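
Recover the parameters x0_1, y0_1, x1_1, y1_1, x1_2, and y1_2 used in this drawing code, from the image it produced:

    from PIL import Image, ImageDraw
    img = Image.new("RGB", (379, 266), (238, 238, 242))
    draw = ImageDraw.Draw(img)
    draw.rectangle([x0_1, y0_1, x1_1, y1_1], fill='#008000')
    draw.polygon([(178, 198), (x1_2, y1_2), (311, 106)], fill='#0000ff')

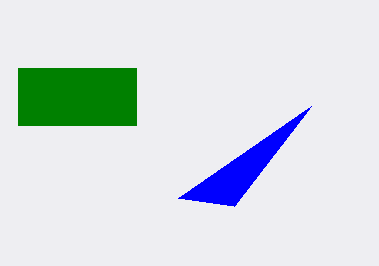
x0_1 = 18; y0_1 = 68; x1_1 = 136; y1_1 = 125; x1_2 = 234; y1_2 = 206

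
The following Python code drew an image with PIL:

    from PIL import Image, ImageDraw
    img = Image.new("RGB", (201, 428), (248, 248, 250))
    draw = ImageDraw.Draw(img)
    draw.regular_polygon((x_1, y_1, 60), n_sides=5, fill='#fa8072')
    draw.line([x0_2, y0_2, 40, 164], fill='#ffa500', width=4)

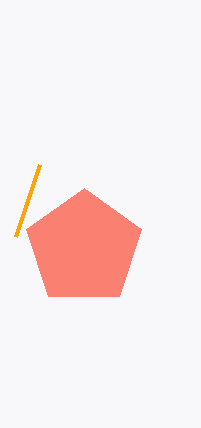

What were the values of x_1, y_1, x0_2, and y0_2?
x_1 = 84
y_1 = 248
x0_2 = 16
y0_2 = 236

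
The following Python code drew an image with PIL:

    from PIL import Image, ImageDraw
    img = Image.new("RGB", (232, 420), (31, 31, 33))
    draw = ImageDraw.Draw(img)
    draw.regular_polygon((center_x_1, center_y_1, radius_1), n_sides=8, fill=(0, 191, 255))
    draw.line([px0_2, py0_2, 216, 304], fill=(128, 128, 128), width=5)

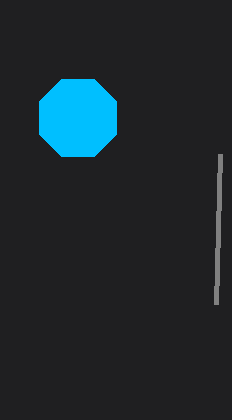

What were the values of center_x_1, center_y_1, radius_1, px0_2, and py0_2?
center_x_1 = 78; center_y_1 = 118; radius_1 = 42; px0_2 = 220; py0_2 = 154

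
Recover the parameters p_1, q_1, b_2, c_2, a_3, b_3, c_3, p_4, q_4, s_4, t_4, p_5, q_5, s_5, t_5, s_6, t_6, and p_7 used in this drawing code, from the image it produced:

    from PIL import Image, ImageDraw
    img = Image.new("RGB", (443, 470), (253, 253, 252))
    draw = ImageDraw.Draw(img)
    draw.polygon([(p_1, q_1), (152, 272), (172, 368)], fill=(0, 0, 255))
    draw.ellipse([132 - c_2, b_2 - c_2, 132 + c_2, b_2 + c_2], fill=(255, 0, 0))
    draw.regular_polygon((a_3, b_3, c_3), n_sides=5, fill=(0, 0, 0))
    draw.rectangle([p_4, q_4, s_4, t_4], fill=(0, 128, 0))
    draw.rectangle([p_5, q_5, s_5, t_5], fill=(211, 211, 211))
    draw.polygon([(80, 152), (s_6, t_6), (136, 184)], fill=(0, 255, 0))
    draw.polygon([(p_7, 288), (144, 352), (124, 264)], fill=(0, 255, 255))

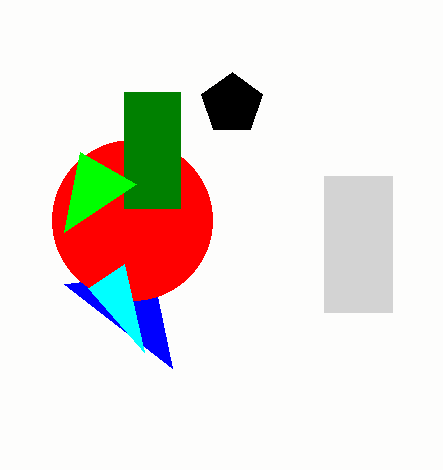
p_1 = 64, q_1 = 284, b_2 = 220, c_2 = 80, a_3 = 232, b_3 = 104, c_3 = 32, p_4 = 124, q_4 = 92, s_4 = 180, t_4 = 208, p_5 = 324, q_5 = 176, s_5 = 392, t_5 = 312, s_6 = 64, t_6 = 232, p_7 = 88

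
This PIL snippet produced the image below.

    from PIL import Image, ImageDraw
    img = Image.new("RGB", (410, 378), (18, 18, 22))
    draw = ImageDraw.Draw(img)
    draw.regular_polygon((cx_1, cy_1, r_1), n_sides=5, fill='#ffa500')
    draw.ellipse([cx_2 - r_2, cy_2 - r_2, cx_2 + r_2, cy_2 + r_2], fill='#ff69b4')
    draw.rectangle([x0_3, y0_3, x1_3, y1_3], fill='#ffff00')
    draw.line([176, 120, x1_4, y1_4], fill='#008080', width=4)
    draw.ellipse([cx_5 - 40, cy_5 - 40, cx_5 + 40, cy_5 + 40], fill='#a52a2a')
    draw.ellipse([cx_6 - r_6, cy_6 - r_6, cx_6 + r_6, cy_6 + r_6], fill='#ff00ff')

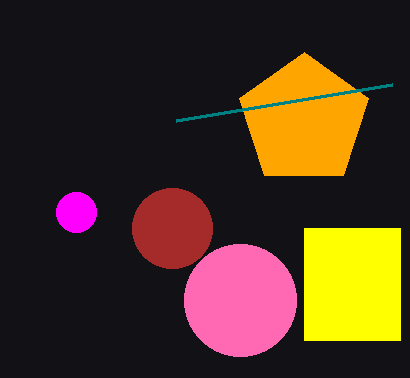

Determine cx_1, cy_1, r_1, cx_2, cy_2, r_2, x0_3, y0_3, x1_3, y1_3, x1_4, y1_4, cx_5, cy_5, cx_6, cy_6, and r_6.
cx_1 = 304; cy_1 = 120; r_1 = 68; cx_2 = 240; cy_2 = 300; r_2 = 56; x0_3 = 304; y0_3 = 228; x1_3 = 400; y1_3 = 340; x1_4 = 392; y1_4 = 84; cx_5 = 172; cy_5 = 228; cx_6 = 76; cy_6 = 212; r_6 = 20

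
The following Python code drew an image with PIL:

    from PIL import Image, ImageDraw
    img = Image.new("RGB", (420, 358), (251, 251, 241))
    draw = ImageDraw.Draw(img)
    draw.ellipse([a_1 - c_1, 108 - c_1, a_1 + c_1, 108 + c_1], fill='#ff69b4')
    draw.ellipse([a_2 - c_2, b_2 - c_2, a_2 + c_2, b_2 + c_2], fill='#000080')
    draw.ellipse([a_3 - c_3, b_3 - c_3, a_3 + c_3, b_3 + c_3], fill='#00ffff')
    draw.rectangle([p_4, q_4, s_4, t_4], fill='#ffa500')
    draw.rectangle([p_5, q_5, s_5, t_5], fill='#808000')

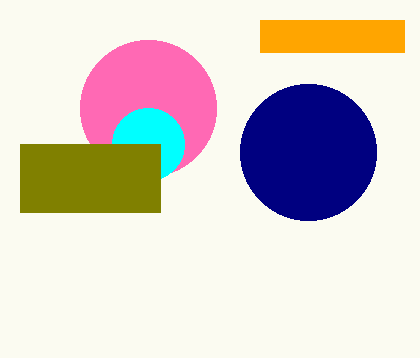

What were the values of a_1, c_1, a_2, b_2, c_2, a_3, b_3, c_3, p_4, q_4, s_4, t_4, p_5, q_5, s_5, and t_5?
a_1 = 148
c_1 = 68
a_2 = 308
b_2 = 152
c_2 = 68
a_3 = 148
b_3 = 144
c_3 = 36
p_4 = 260
q_4 = 20
s_4 = 404
t_4 = 52
p_5 = 20
q_5 = 144
s_5 = 160
t_5 = 212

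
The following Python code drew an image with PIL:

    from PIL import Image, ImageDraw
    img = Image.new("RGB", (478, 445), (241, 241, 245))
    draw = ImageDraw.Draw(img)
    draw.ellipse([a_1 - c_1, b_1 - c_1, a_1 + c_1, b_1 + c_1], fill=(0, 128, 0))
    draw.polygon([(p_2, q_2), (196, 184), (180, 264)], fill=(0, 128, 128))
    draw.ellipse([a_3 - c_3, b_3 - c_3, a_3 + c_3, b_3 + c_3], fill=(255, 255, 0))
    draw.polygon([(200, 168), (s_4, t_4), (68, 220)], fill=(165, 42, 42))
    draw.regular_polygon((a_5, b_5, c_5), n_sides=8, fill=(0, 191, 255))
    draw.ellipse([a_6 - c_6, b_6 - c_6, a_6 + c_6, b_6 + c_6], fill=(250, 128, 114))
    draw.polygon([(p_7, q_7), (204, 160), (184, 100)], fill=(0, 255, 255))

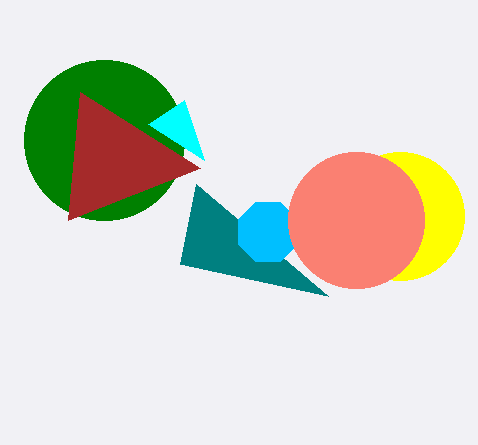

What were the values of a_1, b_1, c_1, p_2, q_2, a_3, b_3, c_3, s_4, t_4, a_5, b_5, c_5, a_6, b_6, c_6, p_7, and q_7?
a_1 = 104; b_1 = 140; c_1 = 80; p_2 = 328; q_2 = 296; a_3 = 400; b_3 = 216; c_3 = 64; s_4 = 80; t_4 = 92; a_5 = 268; b_5 = 232; c_5 = 32; a_6 = 356; b_6 = 220; c_6 = 68; p_7 = 148; q_7 = 124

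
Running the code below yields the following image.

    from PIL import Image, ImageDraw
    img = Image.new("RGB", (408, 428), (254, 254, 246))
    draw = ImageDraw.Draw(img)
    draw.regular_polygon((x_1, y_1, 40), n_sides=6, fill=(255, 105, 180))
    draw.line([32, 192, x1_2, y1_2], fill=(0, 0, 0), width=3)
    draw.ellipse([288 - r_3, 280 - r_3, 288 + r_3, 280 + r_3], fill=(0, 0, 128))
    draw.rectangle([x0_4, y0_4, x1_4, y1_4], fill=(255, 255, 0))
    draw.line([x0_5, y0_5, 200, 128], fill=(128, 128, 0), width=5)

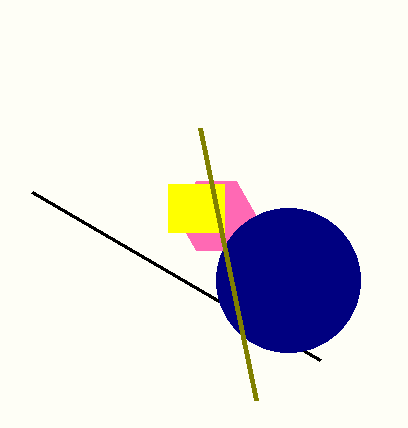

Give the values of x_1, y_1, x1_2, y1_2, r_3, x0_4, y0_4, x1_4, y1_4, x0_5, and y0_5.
x_1 = 216
y_1 = 216
x1_2 = 320
y1_2 = 360
r_3 = 72
x0_4 = 168
y0_4 = 184
x1_4 = 224
y1_4 = 232
x0_5 = 256
y0_5 = 400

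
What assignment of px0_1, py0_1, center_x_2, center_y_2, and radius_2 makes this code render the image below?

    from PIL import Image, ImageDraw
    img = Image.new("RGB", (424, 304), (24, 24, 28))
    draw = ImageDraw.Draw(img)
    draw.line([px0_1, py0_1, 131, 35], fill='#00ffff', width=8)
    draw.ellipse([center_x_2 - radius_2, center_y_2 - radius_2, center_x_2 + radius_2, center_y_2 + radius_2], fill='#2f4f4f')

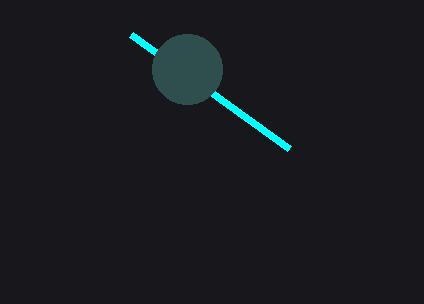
px0_1 = 289
py0_1 = 149
center_x_2 = 187
center_y_2 = 69
radius_2 = 35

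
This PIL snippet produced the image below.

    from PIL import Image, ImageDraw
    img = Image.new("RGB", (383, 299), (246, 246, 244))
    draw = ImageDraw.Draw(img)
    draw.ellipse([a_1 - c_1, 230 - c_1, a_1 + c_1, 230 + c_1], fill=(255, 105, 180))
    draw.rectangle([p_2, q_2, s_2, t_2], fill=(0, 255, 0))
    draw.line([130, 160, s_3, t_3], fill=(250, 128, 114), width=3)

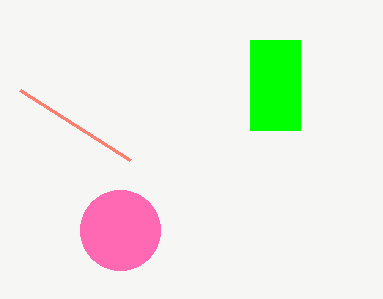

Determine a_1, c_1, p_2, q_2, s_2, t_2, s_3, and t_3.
a_1 = 120; c_1 = 40; p_2 = 250; q_2 = 40; s_2 = 300; t_2 = 130; s_3 = 20; t_3 = 90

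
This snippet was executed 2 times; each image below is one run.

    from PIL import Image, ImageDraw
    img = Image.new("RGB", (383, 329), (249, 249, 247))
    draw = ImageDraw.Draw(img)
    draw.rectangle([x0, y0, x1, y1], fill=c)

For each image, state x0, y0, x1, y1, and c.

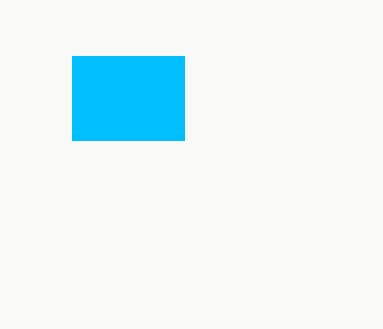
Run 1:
x0 = 72; y0 = 56; x1 = 184; y1 = 140; c = 'deepskyblue'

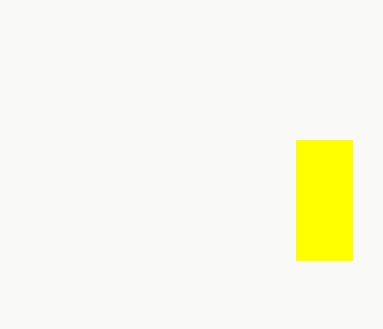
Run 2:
x0 = 296, y0 = 140, x1 = 352, y1 = 260, c = 'yellow'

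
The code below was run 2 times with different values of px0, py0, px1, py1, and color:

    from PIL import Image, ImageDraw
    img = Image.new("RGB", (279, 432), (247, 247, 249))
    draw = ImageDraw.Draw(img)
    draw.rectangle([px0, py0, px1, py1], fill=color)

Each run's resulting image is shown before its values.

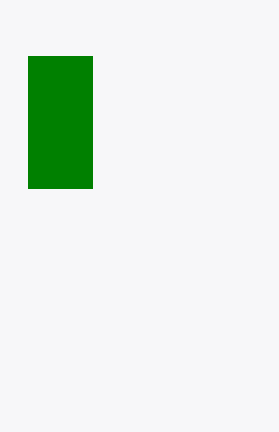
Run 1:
px0 = 28; py0 = 56; px1 = 92; py1 = 188; color = 'green'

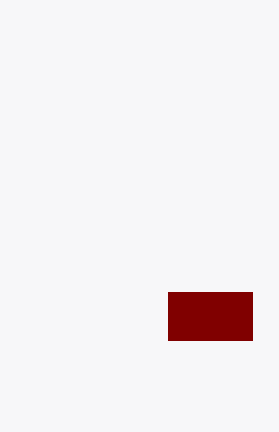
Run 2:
px0 = 168, py0 = 292, px1 = 252, py1 = 340, color = 'maroon'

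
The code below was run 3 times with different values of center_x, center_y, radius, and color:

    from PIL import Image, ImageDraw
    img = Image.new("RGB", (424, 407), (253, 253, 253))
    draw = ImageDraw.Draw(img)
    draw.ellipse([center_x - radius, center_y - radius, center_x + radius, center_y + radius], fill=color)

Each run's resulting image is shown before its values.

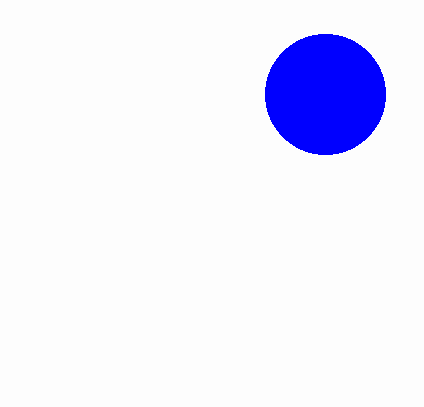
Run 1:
center_x = 325, center_y = 94, radius = 60, color = 'blue'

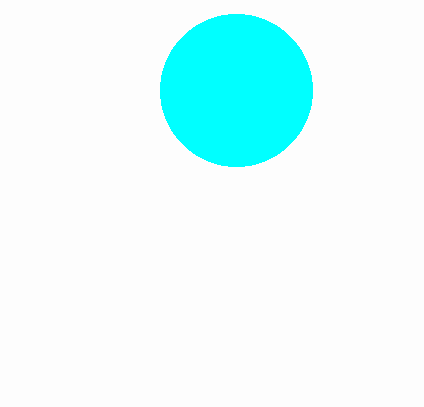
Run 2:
center_x = 236
center_y = 90
radius = 76
color = 'cyan'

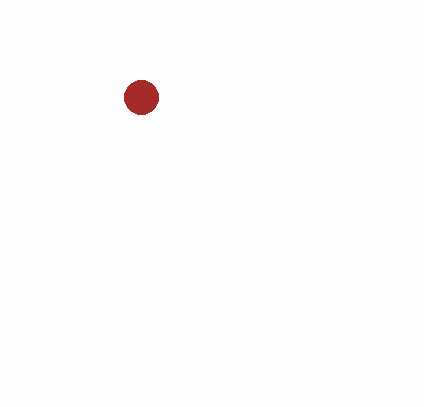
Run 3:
center_x = 141
center_y = 97
radius = 17
color = 'brown'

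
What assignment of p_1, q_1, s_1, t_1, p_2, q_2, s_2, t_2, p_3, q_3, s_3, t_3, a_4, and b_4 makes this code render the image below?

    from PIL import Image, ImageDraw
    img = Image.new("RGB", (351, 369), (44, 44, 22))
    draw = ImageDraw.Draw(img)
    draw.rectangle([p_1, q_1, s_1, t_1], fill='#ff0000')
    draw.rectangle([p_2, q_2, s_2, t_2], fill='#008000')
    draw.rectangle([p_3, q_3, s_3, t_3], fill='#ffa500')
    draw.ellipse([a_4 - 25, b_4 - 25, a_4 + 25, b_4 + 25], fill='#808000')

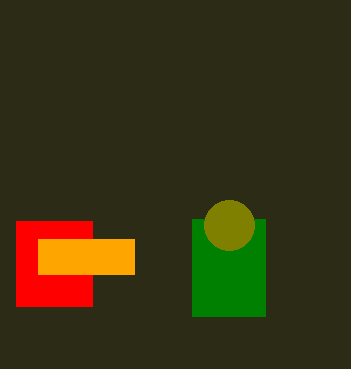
p_1 = 16
q_1 = 221
s_1 = 92
t_1 = 306
p_2 = 192
q_2 = 219
s_2 = 265
t_2 = 316
p_3 = 38
q_3 = 239
s_3 = 134
t_3 = 274
a_4 = 229
b_4 = 225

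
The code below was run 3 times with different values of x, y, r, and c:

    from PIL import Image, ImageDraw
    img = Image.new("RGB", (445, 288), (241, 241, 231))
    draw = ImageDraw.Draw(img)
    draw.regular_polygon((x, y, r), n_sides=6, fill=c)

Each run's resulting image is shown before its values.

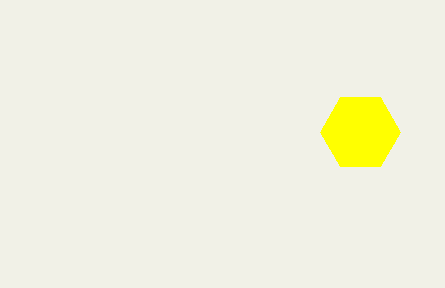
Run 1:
x = 360, y = 132, r = 40, c = 'yellow'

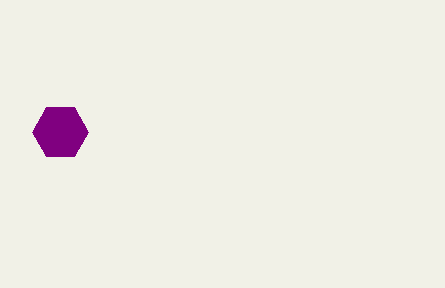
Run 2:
x = 60; y = 132; r = 28; c = 'purple'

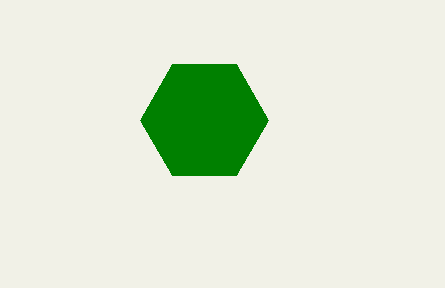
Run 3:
x = 204
y = 120
r = 64
c = 'green'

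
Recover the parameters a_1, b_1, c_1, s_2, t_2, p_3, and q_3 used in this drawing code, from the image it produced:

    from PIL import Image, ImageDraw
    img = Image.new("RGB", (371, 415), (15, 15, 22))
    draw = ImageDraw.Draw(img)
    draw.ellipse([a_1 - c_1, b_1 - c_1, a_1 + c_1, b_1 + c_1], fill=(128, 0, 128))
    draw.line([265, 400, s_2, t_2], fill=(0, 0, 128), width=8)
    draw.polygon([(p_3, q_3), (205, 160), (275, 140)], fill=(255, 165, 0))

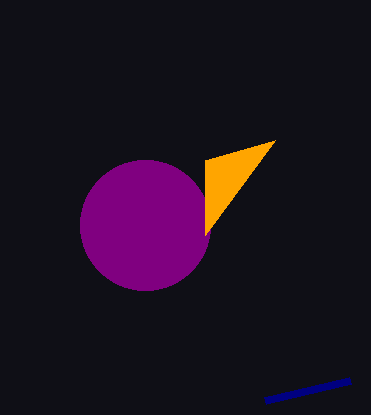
a_1 = 145
b_1 = 225
c_1 = 65
s_2 = 350
t_2 = 380
p_3 = 205
q_3 = 235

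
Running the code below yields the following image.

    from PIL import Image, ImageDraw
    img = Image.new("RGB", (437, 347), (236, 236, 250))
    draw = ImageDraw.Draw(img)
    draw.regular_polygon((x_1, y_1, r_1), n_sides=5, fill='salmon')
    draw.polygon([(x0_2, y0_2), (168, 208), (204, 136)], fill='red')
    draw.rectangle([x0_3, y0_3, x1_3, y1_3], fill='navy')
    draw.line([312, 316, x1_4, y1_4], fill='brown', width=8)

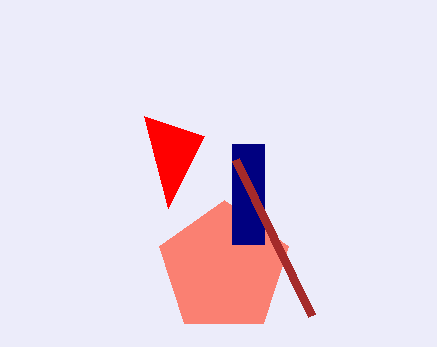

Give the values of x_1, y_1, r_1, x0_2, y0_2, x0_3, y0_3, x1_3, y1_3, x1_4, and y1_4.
x_1 = 224
y_1 = 268
r_1 = 68
x0_2 = 144
y0_2 = 116
x0_3 = 232
y0_3 = 144
x1_3 = 264
y1_3 = 244
x1_4 = 236
y1_4 = 160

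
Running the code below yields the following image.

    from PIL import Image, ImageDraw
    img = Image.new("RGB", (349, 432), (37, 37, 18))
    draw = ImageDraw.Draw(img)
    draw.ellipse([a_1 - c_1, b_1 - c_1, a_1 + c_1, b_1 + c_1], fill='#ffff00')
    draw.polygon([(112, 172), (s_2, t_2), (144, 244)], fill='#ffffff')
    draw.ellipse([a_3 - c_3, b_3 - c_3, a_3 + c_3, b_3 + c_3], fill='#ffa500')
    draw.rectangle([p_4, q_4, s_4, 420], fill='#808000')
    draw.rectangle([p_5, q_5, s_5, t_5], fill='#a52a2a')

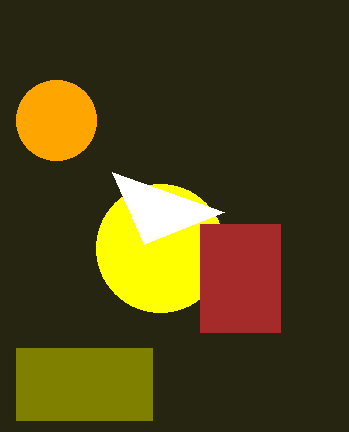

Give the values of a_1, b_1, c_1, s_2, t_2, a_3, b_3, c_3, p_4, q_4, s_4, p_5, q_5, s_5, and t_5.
a_1 = 160; b_1 = 248; c_1 = 64; s_2 = 224; t_2 = 212; a_3 = 56; b_3 = 120; c_3 = 40; p_4 = 16; q_4 = 348; s_4 = 152; p_5 = 200; q_5 = 224; s_5 = 280; t_5 = 332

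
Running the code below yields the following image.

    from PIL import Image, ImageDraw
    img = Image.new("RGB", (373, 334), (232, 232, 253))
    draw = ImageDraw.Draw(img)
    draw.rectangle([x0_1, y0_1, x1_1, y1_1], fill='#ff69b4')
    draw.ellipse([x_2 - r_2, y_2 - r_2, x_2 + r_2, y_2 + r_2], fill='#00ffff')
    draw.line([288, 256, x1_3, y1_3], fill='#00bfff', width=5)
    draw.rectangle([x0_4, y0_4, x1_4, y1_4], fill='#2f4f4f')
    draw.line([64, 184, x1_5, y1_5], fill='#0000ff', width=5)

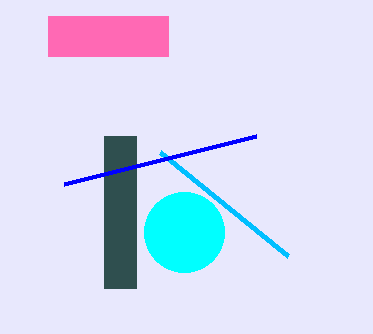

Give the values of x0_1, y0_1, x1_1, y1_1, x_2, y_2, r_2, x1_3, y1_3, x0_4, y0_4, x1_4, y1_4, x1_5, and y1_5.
x0_1 = 48
y0_1 = 16
x1_1 = 168
y1_1 = 56
x_2 = 184
y_2 = 232
r_2 = 40
x1_3 = 160
y1_3 = 152
x0_4 = 104
y0_4 = 136
x1_4 = 136
y1_4 = 288
x1_5 = 256
y1_5 = 136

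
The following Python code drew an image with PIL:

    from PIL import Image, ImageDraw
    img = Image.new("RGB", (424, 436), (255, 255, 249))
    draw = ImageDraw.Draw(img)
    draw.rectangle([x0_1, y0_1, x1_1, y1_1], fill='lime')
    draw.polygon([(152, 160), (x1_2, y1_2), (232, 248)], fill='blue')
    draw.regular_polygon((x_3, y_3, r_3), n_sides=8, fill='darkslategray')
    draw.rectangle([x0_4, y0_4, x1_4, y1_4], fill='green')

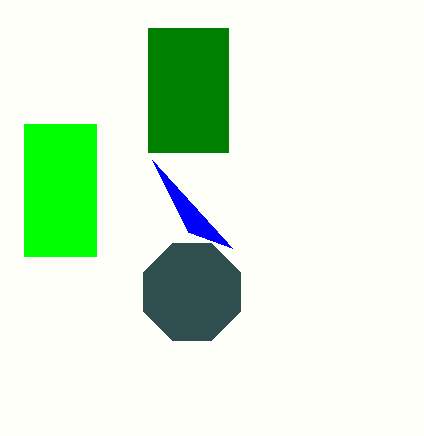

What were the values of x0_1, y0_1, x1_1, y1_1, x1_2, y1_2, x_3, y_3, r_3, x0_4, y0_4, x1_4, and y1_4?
x0_1 = 24; y0_1 = 124; x1_1 = 96; y1_1 = 256; x1_2 = 188; y1_2 = 232; x_3 = 192; y_3 = 292; r_3 = 52; x0_4 = 148; y0_4 = 28; x1_4 = 228; y1_4 = 152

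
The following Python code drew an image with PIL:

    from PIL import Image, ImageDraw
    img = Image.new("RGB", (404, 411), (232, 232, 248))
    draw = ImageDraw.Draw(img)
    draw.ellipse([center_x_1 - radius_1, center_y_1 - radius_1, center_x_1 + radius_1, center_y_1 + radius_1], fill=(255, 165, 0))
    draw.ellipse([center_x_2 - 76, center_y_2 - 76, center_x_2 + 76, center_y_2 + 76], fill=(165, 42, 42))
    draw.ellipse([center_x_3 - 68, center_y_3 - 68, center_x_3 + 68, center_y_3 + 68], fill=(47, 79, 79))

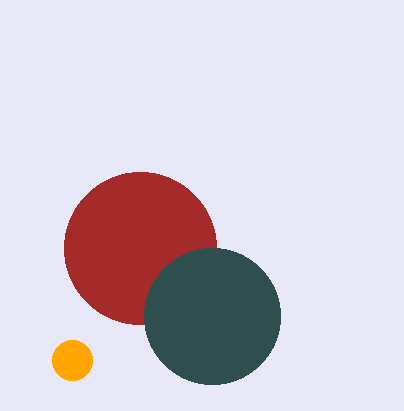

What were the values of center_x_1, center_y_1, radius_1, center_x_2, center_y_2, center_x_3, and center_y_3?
center_x_1 = 72
center_y_1 = 360
radius_1 = 20
center_x_2 = 140
center_y_2 = 248
center_x_3 = 212
center_y_3 = 316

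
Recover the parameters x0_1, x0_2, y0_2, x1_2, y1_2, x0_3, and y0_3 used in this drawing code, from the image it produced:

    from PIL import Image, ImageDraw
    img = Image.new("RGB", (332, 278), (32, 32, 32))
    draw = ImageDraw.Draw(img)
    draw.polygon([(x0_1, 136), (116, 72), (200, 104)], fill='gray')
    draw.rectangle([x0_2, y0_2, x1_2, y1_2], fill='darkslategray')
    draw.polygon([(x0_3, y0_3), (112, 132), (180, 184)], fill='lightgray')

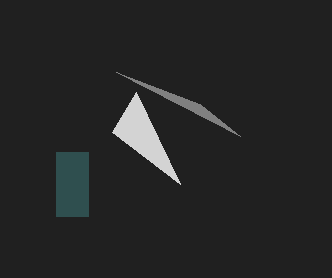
x0_1 = 240, x0_2 = 56, y0_2 = 152, x1_2 = 88, y1_2 = 216, x0_3 = 136, y0_3 = 92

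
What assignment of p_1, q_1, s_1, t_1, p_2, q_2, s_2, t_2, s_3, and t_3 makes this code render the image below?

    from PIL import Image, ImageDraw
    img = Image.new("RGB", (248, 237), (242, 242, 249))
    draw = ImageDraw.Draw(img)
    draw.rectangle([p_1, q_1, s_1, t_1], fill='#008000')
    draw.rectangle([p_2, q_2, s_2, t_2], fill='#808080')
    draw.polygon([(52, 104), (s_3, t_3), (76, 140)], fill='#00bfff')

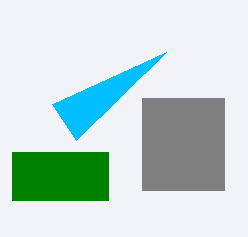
p_1 = 12, q_1 = 152, s_1 = 108, t_1 = 200, p_2 = 142, q_2 = 98, s_2 = 224, t_2 = 190, s_3 = 166, t_3 = 52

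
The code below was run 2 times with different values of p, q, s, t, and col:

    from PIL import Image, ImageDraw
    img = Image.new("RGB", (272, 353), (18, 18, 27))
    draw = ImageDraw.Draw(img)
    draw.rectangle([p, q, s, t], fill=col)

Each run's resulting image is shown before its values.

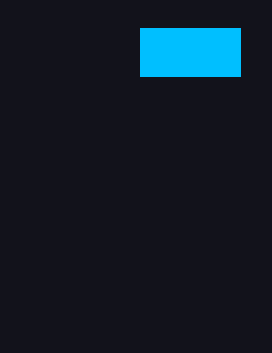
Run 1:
p = 140
q = 28
s = 240
t = 76
col = 'deepskyblue'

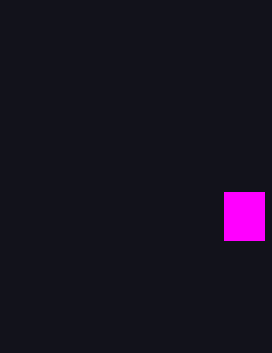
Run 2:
p = 224, q = 192, s = 264, t = 240, col = 'magenta'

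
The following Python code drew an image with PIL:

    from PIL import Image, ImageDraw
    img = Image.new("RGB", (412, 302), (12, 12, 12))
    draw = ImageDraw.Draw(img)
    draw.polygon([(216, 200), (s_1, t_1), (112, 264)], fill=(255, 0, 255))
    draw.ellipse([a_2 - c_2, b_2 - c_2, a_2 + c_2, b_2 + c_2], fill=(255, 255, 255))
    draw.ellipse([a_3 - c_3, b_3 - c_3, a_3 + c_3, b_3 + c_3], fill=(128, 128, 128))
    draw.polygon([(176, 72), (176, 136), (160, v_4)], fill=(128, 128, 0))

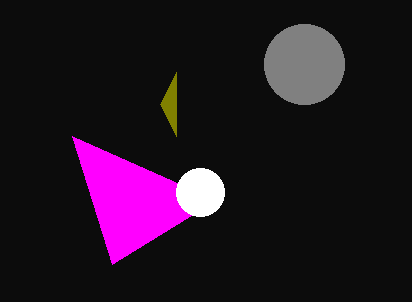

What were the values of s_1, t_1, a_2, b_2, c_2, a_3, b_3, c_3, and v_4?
s_1 = 72
t_1 = 136
a_2 = 200
b_2 = 192
c_2 = 24
a_3 = 304
b_3 = 64
c_3 = 40
v_4 = 104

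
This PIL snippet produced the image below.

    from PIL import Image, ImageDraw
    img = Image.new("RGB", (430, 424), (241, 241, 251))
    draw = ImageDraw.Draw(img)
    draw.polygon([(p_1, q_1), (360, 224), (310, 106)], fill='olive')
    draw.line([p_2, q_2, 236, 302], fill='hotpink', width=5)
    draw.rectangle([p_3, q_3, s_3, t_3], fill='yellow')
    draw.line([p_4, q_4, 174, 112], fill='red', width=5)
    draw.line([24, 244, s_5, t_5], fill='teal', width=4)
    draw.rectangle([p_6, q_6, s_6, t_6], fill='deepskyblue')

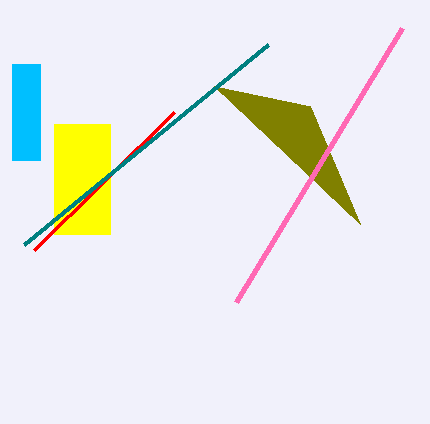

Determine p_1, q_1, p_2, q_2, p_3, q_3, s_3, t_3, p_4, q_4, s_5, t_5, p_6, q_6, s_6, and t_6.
p_1 = 214; q_1 = 86; p_2 = 402; q_2 = 28; p_3 = 54; q_3 = 124; s_3 = 110; t_3 = 234; p_4 = 34; q_4 = 250; s_5 = 268; t_5 = 44; p_6 = 12; q_6 = 64; s_6 = 40; t_6 = 160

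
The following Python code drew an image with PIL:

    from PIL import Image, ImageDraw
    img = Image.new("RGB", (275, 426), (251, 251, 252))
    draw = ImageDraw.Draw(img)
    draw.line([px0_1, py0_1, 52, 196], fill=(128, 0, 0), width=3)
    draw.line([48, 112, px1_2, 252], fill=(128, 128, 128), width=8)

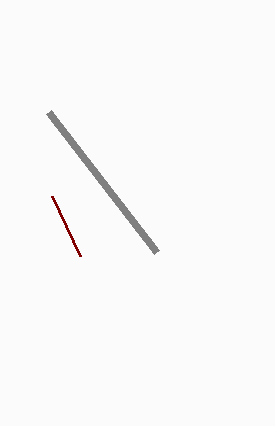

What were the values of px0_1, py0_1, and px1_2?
px0_1 = 80; py0_1 = 256; px1_2 = 156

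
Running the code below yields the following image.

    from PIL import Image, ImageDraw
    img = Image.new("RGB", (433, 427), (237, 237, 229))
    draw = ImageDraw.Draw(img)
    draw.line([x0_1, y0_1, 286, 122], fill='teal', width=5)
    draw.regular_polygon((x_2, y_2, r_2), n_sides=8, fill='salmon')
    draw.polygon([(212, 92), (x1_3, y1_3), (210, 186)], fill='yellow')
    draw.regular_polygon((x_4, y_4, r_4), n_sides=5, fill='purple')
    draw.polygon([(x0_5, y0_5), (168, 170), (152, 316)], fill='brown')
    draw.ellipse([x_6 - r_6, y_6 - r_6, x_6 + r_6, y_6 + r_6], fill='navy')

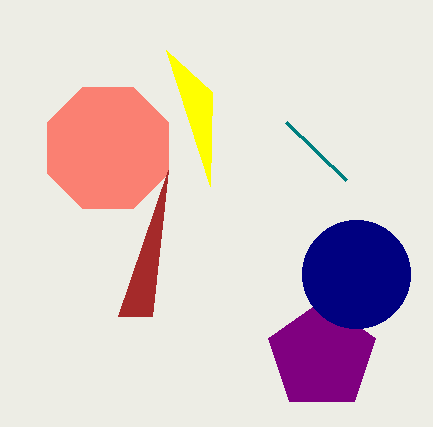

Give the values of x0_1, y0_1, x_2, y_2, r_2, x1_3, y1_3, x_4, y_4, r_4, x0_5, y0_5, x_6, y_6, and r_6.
x0_1 = 346, y0_1 = 180, x_2 = 108, y_2 = 148, r_2 = 66, x1_3 = 166, y1_3 = 50, x_4 = 322, y_4 = 356, r_4 = 56, x0_5 = 118, y0_5 = 316, x_6 = 356, y_6 = 274, r_6 = 54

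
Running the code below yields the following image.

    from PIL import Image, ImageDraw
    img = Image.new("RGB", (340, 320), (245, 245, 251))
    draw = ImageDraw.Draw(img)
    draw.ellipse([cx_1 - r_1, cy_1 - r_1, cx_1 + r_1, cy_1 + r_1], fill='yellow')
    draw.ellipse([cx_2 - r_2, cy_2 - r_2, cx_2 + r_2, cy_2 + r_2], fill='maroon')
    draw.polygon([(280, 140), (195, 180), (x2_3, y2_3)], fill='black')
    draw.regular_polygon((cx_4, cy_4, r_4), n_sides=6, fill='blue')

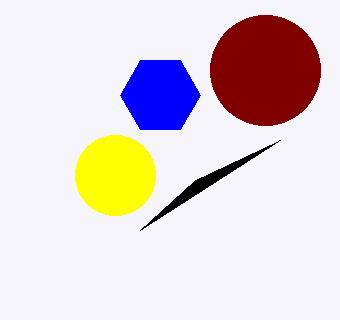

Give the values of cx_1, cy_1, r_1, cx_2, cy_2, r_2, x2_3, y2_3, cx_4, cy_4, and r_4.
cx_1 = 115; cy_1 = 175; r_1 = 40; cx_2 = 265; cy_2 = 70; r_2 = 55; x2_3 = 140; y2_3 = 230; cx_4 = 160; cy_4 = 95; r_4 = 40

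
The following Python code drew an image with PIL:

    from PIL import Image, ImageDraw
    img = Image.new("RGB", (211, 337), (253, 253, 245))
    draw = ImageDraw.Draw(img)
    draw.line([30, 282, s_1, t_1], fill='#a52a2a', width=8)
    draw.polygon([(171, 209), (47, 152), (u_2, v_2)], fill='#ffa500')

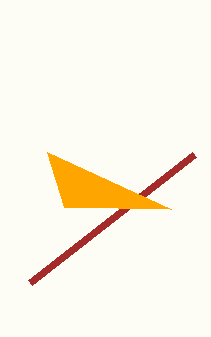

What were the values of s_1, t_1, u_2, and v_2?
s_1 = 194; t_1 = 154; u_2 = 64; v_2 = 207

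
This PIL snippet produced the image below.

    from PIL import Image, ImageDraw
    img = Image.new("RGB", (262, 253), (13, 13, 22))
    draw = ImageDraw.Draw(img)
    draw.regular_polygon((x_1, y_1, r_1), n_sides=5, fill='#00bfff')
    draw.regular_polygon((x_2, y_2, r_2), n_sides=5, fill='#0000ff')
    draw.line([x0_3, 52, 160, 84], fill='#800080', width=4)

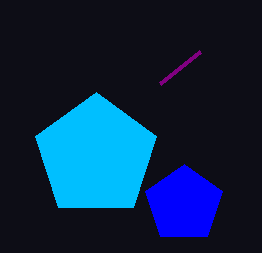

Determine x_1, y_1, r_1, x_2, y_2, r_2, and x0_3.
x_1 = 96; y_1 = 156; r_1 = 64; x_2 = 184; y_2 = 204; r_2 = 40; x0_3 = 200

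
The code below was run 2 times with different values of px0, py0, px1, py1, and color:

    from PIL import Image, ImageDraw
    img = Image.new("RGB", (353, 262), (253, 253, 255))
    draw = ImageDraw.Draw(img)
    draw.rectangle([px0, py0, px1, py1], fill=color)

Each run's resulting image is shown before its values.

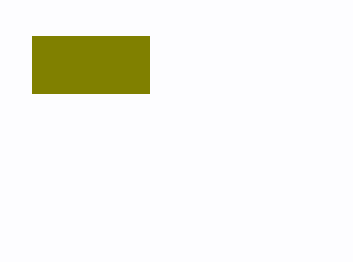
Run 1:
px0 = 32, py0 = 36, px1 = 149, py1 = 93, color = 'olive'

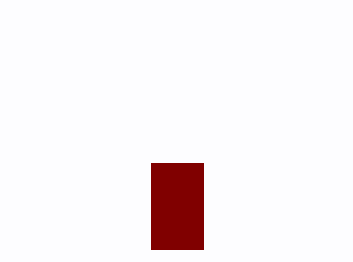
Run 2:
px0 = 151, py0 = 163, px1 = 203, py1 = 249, color = 'maroon'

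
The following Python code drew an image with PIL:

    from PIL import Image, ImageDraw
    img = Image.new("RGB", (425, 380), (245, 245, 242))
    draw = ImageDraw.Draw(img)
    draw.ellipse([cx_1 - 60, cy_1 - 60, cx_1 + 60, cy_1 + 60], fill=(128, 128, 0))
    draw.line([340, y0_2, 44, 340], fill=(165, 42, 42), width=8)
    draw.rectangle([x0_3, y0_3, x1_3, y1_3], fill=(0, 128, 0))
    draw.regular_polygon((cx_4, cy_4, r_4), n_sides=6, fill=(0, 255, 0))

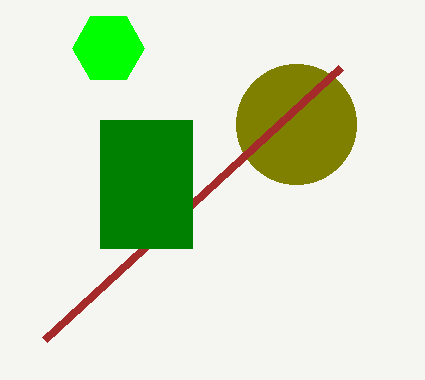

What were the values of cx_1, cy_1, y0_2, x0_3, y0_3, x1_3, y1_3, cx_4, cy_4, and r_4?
cx_1 = 296, cy_1 = 124, y0_2 = 68, x0_3 = 100, y0_3 = 120, x1_3 = 192, y1_3 = 248, cx_4 = 108, cy_4 = 48, r_4 = 36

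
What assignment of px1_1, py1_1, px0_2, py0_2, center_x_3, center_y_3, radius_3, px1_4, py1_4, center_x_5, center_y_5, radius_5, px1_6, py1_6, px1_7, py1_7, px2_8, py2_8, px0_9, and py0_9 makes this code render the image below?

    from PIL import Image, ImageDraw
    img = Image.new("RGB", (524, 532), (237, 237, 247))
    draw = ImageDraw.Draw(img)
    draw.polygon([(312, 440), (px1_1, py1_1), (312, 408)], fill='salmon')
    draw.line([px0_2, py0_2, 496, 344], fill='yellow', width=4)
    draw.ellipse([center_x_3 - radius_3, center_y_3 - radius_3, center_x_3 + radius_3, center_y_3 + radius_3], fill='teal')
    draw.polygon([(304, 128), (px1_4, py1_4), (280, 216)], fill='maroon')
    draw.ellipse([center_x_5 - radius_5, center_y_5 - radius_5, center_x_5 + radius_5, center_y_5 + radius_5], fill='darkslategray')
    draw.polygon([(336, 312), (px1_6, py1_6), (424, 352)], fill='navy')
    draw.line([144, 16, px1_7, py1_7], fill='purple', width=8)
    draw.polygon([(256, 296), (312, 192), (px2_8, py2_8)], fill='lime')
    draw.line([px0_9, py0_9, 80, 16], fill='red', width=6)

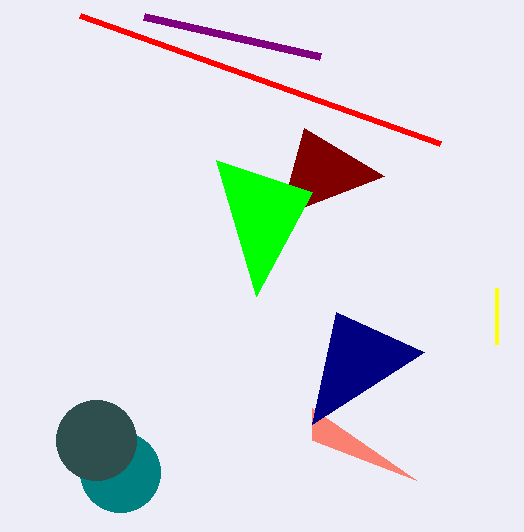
px1_1 = 416, py1_1 = 480, px0_2 = 496, py0_2 = 288, center_x_3 = 120, center_y_3 = 472, radius_3 = 40, px1_4 = 384, py1_4 = 176, center_x_5 = 96, center_y_5 = 440, radius_5 = 40, px1_6 = 312, py1_6 = 424, px1_7 = 320, py1_7 = 56, px2_8 = 216, py2_8 = 160, px0_9 = 440, py0_9 = 144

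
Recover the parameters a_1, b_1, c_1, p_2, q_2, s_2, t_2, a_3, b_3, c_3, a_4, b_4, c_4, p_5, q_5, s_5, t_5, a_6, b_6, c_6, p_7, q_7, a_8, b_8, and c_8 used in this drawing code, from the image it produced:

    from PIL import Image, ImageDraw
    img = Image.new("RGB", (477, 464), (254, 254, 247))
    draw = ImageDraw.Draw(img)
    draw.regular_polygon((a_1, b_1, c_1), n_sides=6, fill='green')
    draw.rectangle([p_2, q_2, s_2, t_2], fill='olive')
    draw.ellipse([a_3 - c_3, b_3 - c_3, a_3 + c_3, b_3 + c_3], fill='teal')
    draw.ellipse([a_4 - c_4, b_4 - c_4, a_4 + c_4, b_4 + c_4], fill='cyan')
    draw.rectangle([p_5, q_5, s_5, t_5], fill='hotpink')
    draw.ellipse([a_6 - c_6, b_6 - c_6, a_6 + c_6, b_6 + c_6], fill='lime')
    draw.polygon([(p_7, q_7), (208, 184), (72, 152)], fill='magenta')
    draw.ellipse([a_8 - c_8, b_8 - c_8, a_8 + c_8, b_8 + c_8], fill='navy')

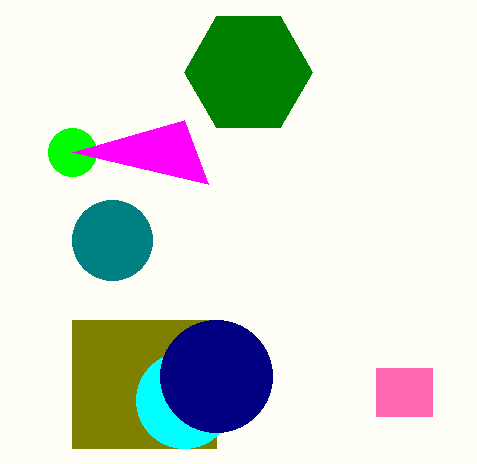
a_1 = 248; b_1 = 72; c_1 = 64; p_2 = 72; q_2 = 320; s_2 = 216; t_2 = 448; a_3 = 112; b_3 = 240; c_3 = 40; a_4 = 184; b_4 = 400; c_4 = 48; p_5 = 376; q_5 = 368; s_5 = 432; t_5 = 416; a_6 = 72; b_6 = 152; c_6 = 24; p_7 = 184; q_7 = 120; a_8 = 216; b_8 = 376; c_8 = 56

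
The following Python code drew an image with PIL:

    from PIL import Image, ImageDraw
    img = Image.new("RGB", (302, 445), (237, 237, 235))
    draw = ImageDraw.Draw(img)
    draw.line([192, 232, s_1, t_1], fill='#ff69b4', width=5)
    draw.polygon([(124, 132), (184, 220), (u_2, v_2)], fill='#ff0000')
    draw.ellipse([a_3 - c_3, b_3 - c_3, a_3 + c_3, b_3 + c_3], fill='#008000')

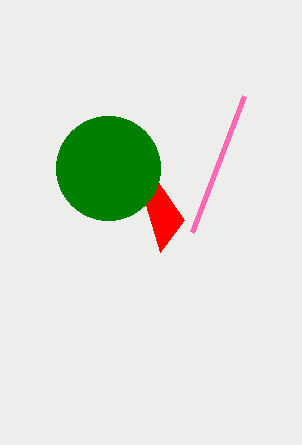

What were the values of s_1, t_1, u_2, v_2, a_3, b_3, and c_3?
s_1 = 244
t_1 = 96
u_2 = 160
v_2 = 252
a_3 = 108
b_3 = 168
c_3 = 52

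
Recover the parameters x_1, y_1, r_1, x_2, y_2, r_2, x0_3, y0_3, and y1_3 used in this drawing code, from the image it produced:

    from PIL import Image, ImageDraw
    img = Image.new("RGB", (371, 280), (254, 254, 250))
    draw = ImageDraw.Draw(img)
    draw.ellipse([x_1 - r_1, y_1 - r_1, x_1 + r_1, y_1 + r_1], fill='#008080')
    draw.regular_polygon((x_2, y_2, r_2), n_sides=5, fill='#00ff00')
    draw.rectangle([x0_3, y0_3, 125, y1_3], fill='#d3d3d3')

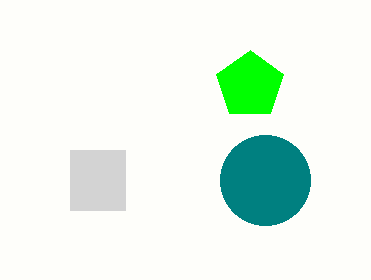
x_1 = 265
y_1 = 180
r_1 = 45
x_2 = 250
y_2 = 85
r_2 = 35
x0_3 = 70
y0_3 = 150
y1_3 = 210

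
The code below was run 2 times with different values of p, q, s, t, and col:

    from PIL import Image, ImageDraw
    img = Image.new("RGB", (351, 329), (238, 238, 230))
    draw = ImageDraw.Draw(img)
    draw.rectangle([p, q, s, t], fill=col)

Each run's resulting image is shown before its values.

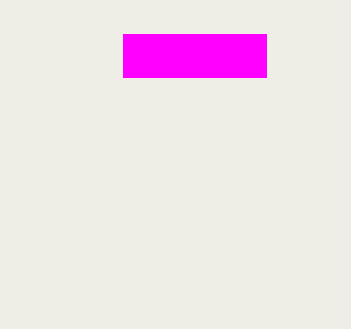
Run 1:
p = 123
q = 34
s = 266
t = 77
col = 'magenta'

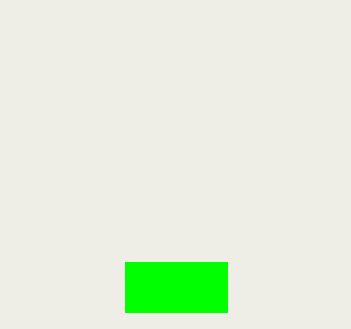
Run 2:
p = 125
q = 262
s = 227
t = 312
col = 'lime'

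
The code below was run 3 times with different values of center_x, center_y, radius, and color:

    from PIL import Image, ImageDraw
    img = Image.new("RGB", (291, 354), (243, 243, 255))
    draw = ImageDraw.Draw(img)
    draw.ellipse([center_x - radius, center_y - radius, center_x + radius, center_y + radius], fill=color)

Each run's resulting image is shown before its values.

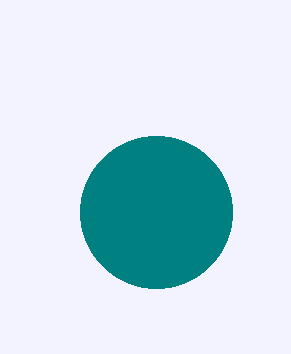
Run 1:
center_x = 156, center_y = 212, radius = 76, color = 'teal'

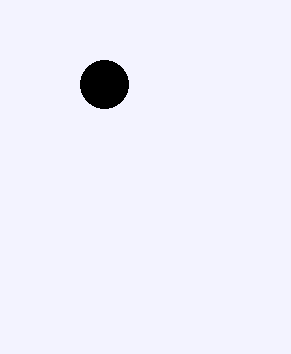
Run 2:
center_x = 104
center_y = 84
radius = 24
color = 'black'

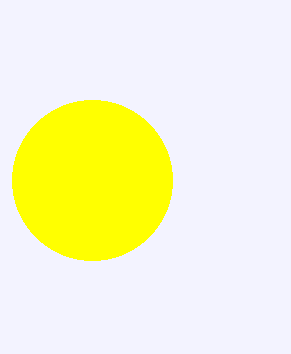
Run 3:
center_x = 92; center_y = 180; radius = 80; color = 'yellow'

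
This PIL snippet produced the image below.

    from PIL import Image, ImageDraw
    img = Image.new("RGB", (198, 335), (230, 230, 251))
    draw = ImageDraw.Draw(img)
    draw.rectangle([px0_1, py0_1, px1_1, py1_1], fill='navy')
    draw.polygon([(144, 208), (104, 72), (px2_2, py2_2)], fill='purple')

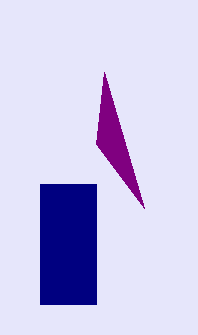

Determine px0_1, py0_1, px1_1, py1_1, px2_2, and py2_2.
px0_1 = 40, py0_1 = 184, px1_1 = 96, py1_1 = 304, px2_2 = 96, py2_2 = 144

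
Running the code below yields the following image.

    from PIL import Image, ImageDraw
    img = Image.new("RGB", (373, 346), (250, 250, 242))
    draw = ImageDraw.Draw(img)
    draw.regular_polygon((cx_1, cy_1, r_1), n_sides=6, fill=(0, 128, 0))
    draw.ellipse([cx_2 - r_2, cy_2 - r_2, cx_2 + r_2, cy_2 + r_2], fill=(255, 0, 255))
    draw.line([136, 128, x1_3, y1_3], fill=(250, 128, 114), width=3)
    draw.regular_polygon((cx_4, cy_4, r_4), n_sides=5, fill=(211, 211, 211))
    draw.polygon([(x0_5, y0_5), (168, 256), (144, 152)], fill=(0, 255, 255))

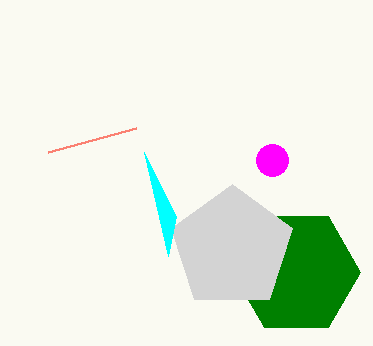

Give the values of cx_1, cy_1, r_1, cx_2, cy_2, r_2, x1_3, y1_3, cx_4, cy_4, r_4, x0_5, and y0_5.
cx_1 = 296
cy_1 = 272
r_1 = 64
cx_2 = 272
cy_2 = 160
r_2 = 16
x1_3 = 48
y1_3 = 152
cx_4 = 232
cy_4 = 248
r_4 = 64
x0_5 = 176
y0_5 = 216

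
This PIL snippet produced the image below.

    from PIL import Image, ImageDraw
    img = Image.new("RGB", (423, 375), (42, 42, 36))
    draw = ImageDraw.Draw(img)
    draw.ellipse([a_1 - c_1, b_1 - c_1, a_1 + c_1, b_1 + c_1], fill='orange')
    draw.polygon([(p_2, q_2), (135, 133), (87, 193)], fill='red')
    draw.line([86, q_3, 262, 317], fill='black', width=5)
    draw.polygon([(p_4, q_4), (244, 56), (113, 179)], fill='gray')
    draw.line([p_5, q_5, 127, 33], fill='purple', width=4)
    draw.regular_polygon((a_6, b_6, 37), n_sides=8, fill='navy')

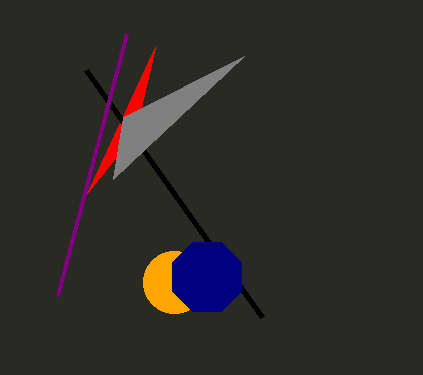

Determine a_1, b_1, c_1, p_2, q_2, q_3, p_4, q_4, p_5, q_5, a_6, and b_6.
a_1 = 174
b_1 = 282
c_1 = 31
p_2 = 155
q_2 = 47
q_3 = 70
p_4 = 123
q_4 = 117
p_5 = 58
q_5 = 295
a_6 = 207
b_6 = 277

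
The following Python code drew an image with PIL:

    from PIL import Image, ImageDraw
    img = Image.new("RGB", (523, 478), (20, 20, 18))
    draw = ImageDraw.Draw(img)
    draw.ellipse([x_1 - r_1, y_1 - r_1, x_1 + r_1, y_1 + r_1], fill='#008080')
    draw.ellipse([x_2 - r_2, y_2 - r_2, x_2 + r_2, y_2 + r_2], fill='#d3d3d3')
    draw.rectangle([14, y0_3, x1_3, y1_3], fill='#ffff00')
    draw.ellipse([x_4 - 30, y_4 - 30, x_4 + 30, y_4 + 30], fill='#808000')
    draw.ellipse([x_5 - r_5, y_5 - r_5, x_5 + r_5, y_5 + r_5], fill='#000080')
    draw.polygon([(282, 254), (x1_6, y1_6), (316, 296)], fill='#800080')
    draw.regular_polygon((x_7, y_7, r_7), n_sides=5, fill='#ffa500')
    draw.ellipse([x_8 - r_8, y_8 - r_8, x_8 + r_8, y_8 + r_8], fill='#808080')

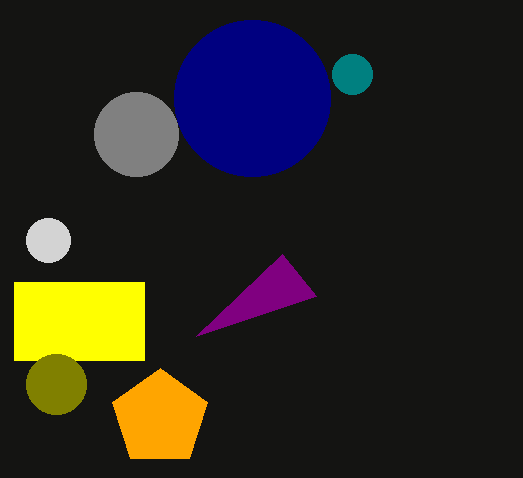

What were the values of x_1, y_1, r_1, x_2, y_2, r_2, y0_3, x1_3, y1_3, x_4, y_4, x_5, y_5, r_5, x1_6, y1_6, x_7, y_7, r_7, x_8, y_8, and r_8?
x_1 = 352, y_1 = 74, r_1 = 20, x_2 = 48, y_2 = 240, r_2 = 22, y0_3 = 282, x1_3 = 144, y1_3 = 360, x_4 = 56, y_4 = 384, x_5 = 252, y_5 = 98, r_5 = 78, x1_6 = 196, y1_6 = 336, x_7 = 160, y_7 = 418, r_7 = 50, x_8 = 136, y_8 = 134, r_8 = 42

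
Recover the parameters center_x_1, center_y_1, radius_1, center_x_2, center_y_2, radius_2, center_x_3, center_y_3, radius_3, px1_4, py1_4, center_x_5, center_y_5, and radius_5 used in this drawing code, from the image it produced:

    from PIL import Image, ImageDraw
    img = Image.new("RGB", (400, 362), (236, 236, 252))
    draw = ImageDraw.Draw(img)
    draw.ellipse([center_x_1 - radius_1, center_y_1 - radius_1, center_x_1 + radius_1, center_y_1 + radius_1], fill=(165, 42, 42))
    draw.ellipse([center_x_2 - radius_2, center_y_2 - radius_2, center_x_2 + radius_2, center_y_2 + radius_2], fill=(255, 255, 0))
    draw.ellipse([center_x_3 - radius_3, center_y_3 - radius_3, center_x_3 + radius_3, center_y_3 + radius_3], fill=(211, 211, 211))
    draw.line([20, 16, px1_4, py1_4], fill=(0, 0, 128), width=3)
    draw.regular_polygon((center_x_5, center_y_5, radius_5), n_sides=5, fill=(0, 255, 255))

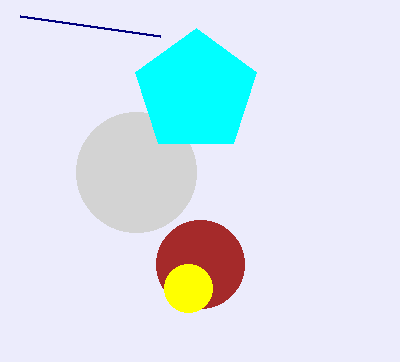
center_x_1 = 200
center_y_1 = 264
radius_1 = 44
center_x_2 = 188
center_y_2 = 288
radius_2 = 24
center_x_3 = 136
center_y_3 = 172
radius_3 = 60
px1_4 = 160
py1_4 = 36
center_x_5 = 196
center_y_5 = 92
radius_5 = 64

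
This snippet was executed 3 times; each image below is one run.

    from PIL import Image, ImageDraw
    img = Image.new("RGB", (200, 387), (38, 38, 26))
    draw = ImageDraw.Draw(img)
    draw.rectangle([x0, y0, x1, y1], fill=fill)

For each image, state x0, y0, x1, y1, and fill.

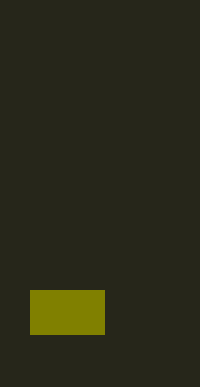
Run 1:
x0 = 30; y0 = 290; x1 = 104; y1 = 334; fill = 'olive'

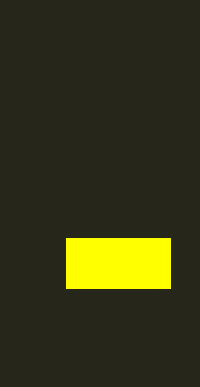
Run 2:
x0 = 66, y0 = 238, x1 = 170, y1 = 288, fill = 'yellow'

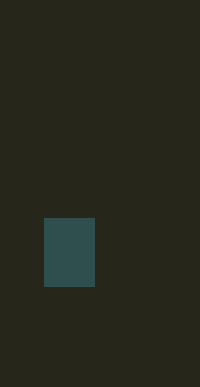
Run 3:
x0 = 44, y0 = 218, x1 = 94, y1 = 286, fill = 'darkslategray'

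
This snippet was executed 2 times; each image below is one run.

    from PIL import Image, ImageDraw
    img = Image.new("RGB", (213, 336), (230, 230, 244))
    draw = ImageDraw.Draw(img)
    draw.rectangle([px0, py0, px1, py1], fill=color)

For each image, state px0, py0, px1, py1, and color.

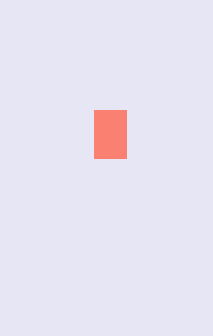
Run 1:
px0 = 94
py0 = 110
px1 = 126
py1 = 158
color = 'salmon'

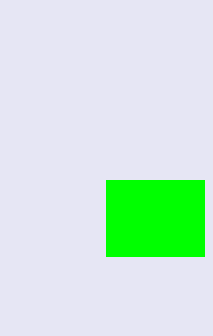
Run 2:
px0 = 106
py0 = 180
px1 = 204
py1 = 256
color = 'lime'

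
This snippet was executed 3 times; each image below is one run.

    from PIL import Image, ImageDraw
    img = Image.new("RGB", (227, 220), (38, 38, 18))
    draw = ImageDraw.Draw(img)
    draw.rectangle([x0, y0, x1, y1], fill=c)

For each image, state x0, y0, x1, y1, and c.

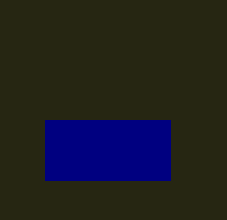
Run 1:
x0 = 45
y0 = 120
x1 = 170
y1 = 180
c = 'navy'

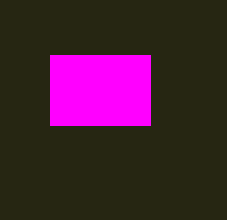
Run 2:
x0 = 50, y0 = 55, x1 = 150, y1 = 125, c = 'magenta'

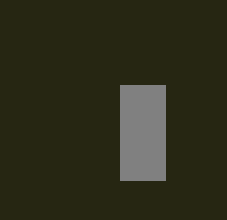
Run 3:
x0 = 120, y0 = 85, x1 = 165, y1 = 180, c = 'gray'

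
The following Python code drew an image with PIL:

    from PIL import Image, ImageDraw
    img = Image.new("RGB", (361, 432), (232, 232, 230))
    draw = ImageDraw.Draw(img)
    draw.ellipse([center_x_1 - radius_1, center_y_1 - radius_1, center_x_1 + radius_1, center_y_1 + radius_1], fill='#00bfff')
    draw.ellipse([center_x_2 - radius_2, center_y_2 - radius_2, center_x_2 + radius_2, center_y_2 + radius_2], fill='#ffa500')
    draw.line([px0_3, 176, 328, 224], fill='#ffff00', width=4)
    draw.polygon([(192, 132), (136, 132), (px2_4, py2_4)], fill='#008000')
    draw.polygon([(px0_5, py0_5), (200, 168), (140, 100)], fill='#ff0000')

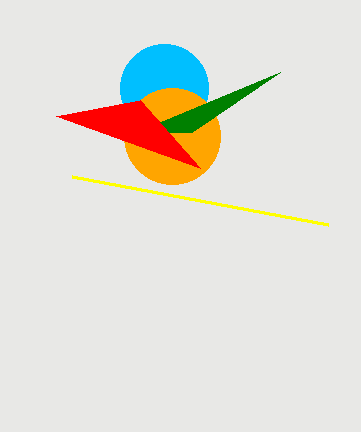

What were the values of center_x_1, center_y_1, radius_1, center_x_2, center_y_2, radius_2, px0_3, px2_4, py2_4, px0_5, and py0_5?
center_x_1 = 164; center_y_1 = 88; radius_1 = 44; center_x_2 = 172; center_y_2 = 136; radius_2 = 48; px0_3 = 72; px2_4 = 280; py2_4 = 72; px0_5 = 56; py0_5 = 116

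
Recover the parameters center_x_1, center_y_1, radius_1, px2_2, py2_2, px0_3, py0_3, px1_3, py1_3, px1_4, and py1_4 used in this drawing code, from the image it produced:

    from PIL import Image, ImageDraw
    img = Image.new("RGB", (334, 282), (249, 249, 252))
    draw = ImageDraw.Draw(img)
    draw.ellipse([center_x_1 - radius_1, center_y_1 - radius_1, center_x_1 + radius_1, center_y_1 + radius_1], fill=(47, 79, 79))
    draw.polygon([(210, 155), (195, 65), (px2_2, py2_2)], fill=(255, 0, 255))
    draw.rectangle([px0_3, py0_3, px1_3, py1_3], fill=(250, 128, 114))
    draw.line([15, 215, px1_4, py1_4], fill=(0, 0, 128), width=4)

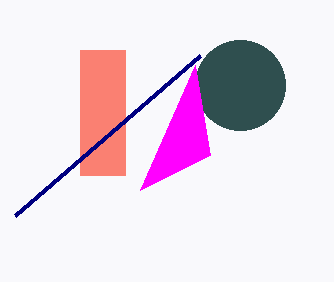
center_x_1 = 240
center_y_1 = 85
radius_1 = 45
px2_2 = 140
py2_2 = 190
px0_3 = 80
py0_3 = 50
px1_3 = 125
py1_3 = 175
px1_4 = 200
py1_4 = 55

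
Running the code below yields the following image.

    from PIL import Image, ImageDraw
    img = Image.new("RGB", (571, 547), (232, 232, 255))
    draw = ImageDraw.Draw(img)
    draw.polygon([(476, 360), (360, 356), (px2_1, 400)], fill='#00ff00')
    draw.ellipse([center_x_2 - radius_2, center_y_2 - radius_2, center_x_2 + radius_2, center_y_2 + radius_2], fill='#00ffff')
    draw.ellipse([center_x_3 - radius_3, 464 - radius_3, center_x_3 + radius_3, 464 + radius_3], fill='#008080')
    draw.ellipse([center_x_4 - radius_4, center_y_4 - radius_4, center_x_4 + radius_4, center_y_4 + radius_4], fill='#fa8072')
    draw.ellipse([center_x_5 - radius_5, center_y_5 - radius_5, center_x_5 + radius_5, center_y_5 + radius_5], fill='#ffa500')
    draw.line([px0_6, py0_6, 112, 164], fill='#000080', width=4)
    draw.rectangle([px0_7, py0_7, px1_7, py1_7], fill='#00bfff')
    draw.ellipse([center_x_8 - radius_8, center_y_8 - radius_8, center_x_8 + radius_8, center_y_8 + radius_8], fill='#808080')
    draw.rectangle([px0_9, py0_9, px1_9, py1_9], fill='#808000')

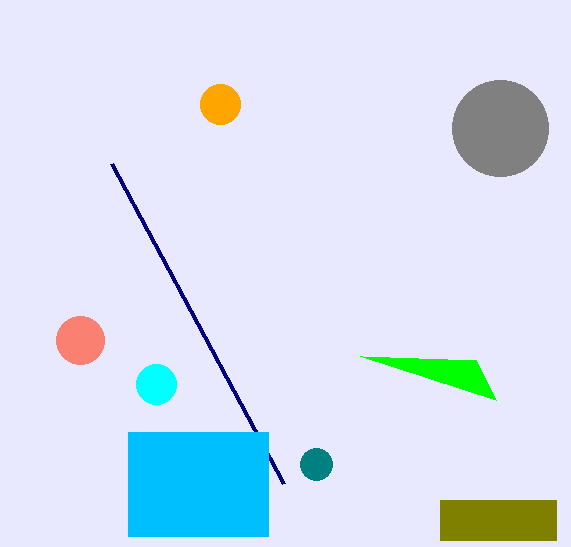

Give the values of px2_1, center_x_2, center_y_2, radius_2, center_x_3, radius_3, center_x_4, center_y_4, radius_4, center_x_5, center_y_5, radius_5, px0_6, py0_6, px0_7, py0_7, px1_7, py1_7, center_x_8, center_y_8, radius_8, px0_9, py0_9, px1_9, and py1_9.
px2_1 = 496, center_x_2 = 156, center_y_2 = 384, radius_2 = 20, center_x_3 = 316, radius_3 = 16, center_x_4 = 80, center_y_4 = 340, radius_4 = 24, center_x_5 = 220, center_y_5 = 104, radius_5 = 20, px0_6 = 284, py0_6 = 484, px0_7 = 128, py0_7 = 432, px1_7 = 268, py1_7 = 536, center_x_8 = 500, center_y_8 = 128, radius_8 = 48, px0_9 = 440, py0_9 = 500, px1_9 = 556, py1_9 = 540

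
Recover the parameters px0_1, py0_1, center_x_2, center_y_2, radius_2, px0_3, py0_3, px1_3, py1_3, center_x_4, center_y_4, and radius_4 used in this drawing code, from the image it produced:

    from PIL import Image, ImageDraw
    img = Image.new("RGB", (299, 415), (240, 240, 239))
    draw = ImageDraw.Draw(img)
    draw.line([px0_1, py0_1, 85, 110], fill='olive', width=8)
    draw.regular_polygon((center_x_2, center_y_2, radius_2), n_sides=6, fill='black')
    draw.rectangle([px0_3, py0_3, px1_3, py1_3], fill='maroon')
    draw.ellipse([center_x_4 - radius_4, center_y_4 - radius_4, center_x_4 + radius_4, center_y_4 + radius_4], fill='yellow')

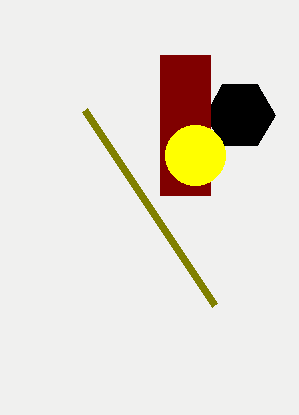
px0_1 = 215, py0_1 = 305, center_x_2 = 240, center_y_2 = 115, radius_2 = 35, px0_3 = 160, py0_3 = 55, px1_3 = 210, py1_3 = 195, center_x_4 = 195, center_y_4 = 155, radius_4 = 30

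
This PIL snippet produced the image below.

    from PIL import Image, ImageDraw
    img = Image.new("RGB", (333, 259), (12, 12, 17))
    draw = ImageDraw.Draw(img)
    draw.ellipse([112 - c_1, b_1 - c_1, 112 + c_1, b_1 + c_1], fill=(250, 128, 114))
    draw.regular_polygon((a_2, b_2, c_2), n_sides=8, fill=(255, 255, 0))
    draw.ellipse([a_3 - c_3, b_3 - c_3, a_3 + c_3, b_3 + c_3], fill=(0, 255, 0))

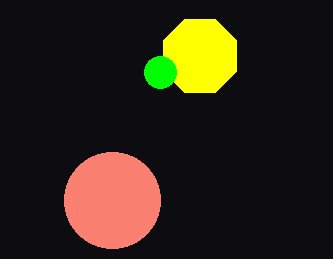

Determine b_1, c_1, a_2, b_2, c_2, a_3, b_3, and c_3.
b_1 = 200
c_1 = 48
a_2 = 200
b_2 = 56
c_2 = 40
a_3 = 160
b_3 = 72
c_3 = 16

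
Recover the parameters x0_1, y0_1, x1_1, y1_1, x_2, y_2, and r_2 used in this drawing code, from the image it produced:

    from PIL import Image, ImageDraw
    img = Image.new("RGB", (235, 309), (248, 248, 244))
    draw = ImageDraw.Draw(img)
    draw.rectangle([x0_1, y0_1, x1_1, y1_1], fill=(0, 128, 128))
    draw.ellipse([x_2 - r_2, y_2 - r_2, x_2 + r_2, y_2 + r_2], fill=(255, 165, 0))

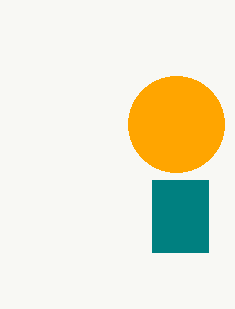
x0_1 = 152, y0_1 = 180, x1_1 = 208, y1_1 = 252, x_2 = 176, y_2 = 124, r_2 = 48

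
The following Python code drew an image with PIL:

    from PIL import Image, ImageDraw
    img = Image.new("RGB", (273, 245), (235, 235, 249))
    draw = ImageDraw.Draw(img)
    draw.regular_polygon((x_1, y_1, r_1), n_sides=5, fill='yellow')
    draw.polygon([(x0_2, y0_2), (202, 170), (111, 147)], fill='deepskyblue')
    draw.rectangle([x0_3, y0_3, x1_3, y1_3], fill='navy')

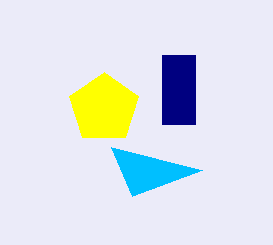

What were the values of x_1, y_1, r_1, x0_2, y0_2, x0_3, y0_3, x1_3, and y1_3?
x_1 = 104
y_1 = 108
r_1 = 36
x0_2 = 132
y0_2 = 196
x0_3 = 162
y0_3 = 55
x1_3 = 195
y1_3 = 124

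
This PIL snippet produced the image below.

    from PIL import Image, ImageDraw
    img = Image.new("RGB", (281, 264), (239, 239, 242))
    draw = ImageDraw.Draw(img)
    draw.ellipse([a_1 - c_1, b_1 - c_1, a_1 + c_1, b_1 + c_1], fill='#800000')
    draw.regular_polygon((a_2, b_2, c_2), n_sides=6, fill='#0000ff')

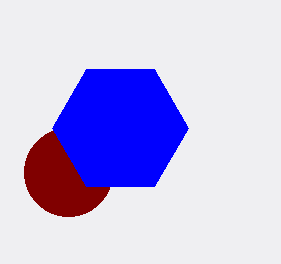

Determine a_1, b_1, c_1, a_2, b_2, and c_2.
a_1 = 68; b_1 = 172; c_1 = 44; a_2 = 120; b_2 = 128; c_2 = 68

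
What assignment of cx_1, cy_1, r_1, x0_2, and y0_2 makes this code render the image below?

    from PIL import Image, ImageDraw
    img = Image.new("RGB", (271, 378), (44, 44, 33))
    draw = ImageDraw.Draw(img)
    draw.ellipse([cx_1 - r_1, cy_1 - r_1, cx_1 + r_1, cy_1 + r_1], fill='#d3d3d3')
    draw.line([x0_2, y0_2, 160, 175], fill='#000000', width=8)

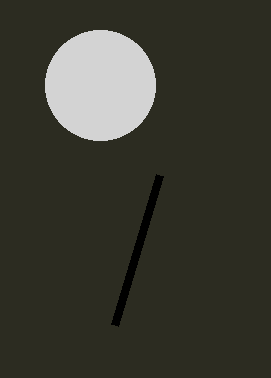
cx_1 = 100
cy_1 = 85
r_1 = 55
x0_2 = 115
y0_2 = 325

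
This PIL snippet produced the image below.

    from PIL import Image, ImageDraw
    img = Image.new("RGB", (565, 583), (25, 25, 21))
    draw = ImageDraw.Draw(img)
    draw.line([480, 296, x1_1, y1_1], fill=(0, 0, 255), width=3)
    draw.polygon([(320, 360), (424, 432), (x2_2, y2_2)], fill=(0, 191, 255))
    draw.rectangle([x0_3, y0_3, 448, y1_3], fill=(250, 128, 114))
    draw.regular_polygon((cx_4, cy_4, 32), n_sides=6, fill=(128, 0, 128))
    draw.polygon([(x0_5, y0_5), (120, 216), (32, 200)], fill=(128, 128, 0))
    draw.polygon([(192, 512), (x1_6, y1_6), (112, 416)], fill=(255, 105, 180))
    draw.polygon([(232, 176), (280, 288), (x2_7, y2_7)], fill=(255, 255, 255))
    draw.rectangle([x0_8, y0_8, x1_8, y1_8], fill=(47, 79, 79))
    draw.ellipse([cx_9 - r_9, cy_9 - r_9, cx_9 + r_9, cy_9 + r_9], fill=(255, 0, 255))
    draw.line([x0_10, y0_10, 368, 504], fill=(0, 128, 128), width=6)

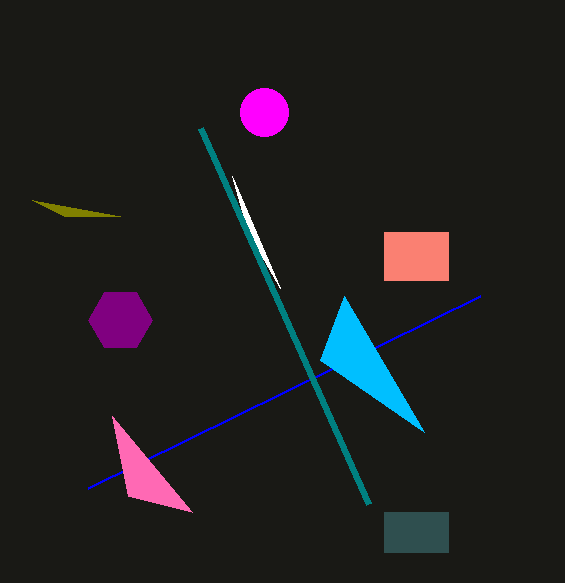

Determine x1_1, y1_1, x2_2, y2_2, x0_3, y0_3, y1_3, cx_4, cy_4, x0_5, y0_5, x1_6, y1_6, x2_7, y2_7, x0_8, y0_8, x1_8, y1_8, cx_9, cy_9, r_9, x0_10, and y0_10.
x1_1 = 88, y1_1 = 488, x2_2 = 344, y2_2 = 296, x0_3 = 384, y0_3 = 232, y1_3 = 280, cx_4 = 120, cy_4 = 320, x0_5 = 64, y0_5 = 216, x1_6 = 128, y1_6 = 496, x2_7 = 248, y2_7 = 232, x0_8 = 384, y0_8 = 512, x1_8 = 448, y1_8 = 552, cx_9 = 264, cy_9 = 112, r_9 = 24, x0_10 = 200, y0_10 = 128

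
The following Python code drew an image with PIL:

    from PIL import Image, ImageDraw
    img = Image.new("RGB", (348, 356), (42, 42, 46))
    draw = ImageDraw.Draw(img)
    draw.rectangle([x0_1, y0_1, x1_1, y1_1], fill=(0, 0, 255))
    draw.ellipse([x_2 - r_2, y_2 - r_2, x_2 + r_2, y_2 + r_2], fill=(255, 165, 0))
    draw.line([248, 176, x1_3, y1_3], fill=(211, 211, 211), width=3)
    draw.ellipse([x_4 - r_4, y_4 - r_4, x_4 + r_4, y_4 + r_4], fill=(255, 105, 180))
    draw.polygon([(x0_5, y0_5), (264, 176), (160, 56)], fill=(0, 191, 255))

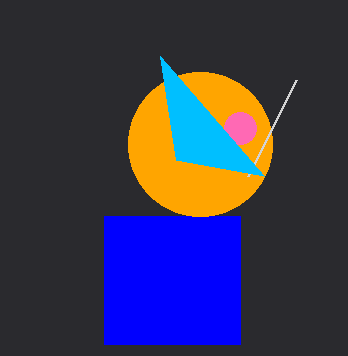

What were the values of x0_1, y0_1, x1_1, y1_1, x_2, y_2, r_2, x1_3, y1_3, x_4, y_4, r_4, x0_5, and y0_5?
x0_1 = 104; y0_1 = 216; x1_1 = 240; y1_1 = 344; x_2 = 200; y_2 = 144; r_2 = 72; x1_3 = 296; y1_3 = 80; x_4 = 240; y_4 = 128; r_4 = 16; x0_5 = 176; y0_5 = 160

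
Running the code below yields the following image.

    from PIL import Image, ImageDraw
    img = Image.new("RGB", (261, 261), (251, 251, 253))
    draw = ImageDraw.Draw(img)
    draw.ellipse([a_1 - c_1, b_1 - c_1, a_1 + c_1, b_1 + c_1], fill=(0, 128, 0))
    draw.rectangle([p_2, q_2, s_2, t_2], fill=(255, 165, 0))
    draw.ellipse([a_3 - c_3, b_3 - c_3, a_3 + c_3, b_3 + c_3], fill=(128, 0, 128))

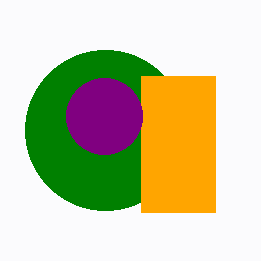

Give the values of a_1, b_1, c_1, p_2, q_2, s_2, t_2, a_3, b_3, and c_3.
a_1 = 105, b_1 = 130, c_1 = 80, p_2 = 141, q_2 = 76, s_2 = 215, t_2 = 212, a_3 = 104, b_3 = 116, c_3 = 38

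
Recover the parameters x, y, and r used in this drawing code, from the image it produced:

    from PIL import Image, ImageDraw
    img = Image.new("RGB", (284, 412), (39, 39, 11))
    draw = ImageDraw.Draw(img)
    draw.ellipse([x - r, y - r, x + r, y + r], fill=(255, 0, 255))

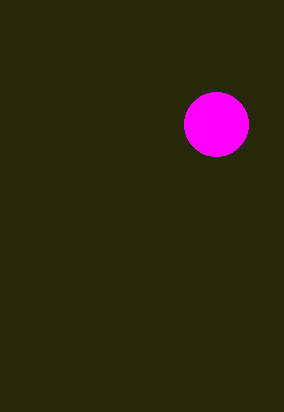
x = 216
y = 124
r = 32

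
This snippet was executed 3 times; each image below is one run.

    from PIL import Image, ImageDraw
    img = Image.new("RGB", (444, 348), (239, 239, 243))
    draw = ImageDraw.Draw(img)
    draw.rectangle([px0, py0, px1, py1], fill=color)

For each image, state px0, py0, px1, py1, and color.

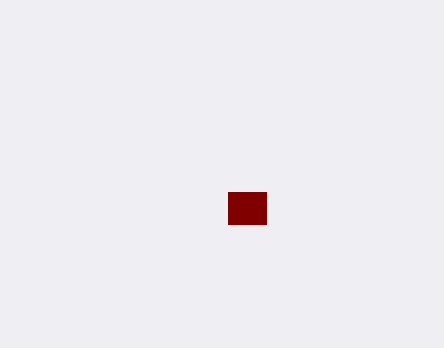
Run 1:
px0 = 228
py0 = 192
px1 = 266
py1 = 224
color = 'maroon'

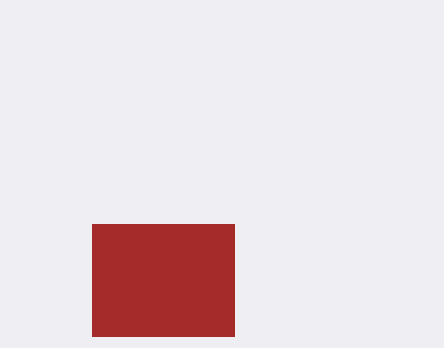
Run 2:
px0 = 92, py0 = 224, px1 = 234, py1 = 336, color = 'brown'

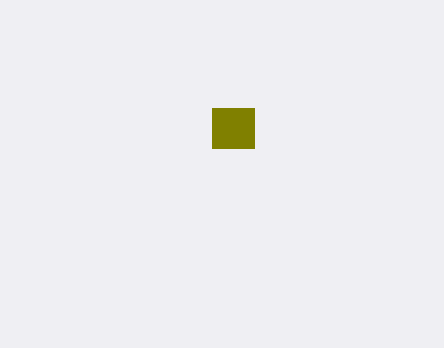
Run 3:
px0 = 212
py0 = 108
px1 = 254
py1 = 148
color = 'olive'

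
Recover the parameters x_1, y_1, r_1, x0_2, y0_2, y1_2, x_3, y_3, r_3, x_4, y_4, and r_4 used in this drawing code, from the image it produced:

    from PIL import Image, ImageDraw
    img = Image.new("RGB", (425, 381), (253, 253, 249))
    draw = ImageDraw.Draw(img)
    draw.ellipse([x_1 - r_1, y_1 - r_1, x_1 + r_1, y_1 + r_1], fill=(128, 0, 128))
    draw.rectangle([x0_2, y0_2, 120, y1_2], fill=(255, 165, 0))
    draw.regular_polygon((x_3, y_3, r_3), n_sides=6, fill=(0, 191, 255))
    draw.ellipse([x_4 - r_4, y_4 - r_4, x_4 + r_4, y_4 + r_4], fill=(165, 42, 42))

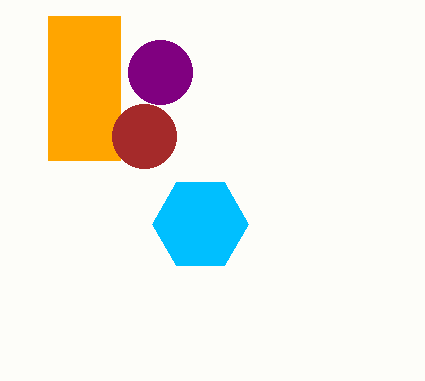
x_1 = 160; y_1 = 72; r_1 = 32; x0_2 = 48; y0_2 = 16; y1_2 = 160; x_3 = 200; y_3 = 224; r_3 = 48; x_4 = 144; y_4 = 136; r_4 = 32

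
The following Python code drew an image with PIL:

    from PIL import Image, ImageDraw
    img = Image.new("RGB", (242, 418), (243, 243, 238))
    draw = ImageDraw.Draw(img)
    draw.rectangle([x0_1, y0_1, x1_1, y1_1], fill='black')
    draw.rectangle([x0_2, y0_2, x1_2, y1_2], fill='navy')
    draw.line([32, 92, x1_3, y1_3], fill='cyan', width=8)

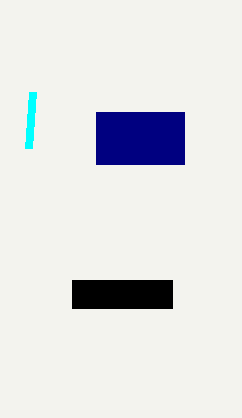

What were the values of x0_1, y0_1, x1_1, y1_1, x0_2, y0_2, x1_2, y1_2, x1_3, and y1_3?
x0_1 = 72
y0_1 = 280
x1_1 = 172
y1_1 = 308
x0_2 = 96
y0_2 = 112
x1_2 = 184
y1_2 = 164
x1_3 = 28
y1_3 = 148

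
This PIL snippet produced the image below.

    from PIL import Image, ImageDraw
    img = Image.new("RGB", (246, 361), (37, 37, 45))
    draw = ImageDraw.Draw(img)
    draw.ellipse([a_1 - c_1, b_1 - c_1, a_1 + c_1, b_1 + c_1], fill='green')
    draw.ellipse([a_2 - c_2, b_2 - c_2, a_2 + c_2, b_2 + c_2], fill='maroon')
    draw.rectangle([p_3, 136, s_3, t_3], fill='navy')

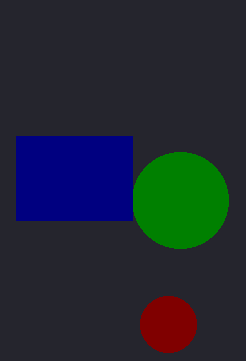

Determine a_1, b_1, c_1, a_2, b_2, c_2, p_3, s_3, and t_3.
a_1 = 180
b_1 = 200
c_1 = 48
a_2 = 168
b_2 = 324
c_2 = 28
p_3 = 16
s_3 = 132
t_3 = 220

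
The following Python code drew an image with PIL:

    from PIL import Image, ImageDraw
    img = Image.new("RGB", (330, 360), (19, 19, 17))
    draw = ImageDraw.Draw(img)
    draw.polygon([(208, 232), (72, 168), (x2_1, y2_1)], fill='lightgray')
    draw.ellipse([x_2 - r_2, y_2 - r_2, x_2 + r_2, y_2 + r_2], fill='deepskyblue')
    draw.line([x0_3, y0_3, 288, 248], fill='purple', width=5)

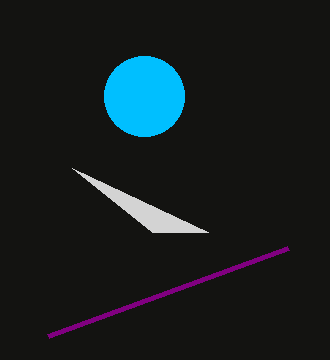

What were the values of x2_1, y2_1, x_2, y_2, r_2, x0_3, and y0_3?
x2_1 = 152, y2_1 = 232, x_2 = 144, y_2 = 96, r_2 = 40, x0_3 = 48, y0_3 = 336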